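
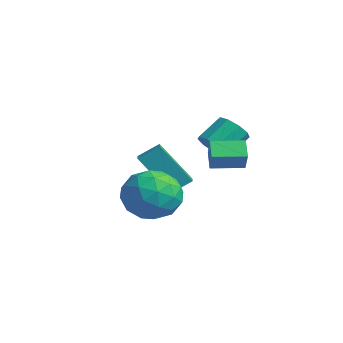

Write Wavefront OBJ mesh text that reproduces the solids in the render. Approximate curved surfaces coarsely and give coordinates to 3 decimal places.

v 1.793 -0.068 -0.435
v 2.537 -0.914 -0.929
v 0.463 -1.486 -0.011
v 1.207 -2.332 -0.505
v 1.52 -1.777 0.548
v 2.342 -0.9 0.285
v 0.658 -1.5 -1.225
v 1.48 -0.623 -1.488
v 1.836 -1.799 -1.417
v 2.368 -1.97 -0.322
v 0.632 -0.43 -0.618
v 1.164 -0.601 0.477
v 2.282 -0.366 -0.72
v 0.718 -2.034 -0.22
v 0.902 -1.707 0.398
v 1.339 -2.205 0.108
v 2.167 -0.358 -0.006
v 2.604 -0.855 -0.296
v 2.006 -1.363 0.572
v 0.396 -1.545 -0.644
v 0.833 -2.042 -0.934
v 1.661 -0.195 -1.048
v 2.098 -0.693 -1.338
v 0.994 -1.037 -1.512
v 2.307 -1.384 -1.297
v 1.525 -2.217 -1.047
v 1.203 -1.728 -1.471
v 1.686 -1.213 -1.625
v 2.62 -1.484 -0.653
v 1.838 -2.318 -0.403
v 2.022 -1.992 0.215
v 2.505 -1.476 0.061
v 2.208 -2.004 -0.94
v 1.162 -0.082 -0.537
v 0.38 -0.916 -0.287
v 0.495 -0.924 -1.001
v 0.978 -0.408 -1.155
v 1.475 -0.183 0.107
v 0.693 -1.016 0.357
v 1.314 -1.187 0.685
v 1.797 -0.672 0.531
v 0.792 -0.396 -0
v -0.585 2.488 0.688
v -0.288 2.062 1.244
v -0.419 3.047 2.067
v -0.715 3.472 1.512
v 0.09 2.32 0.996
v -0.041 3.304 1.82
v 0.152 2.656 0.604
v 0.021 3.64 1.428
v -0.131 2.913 0.252
v -0.261 3.898 1.075
v -0.625 2.971 0.104
v -0.756 3.956 0.927
v -1.101 2.803 0.229
v -1.232 3.788 1.052
v -1.335 2.488 0.569
v -1.466 3.472 1.392
v -1.218 2.172 0.965
v -1.349 3.156 1.789
v -0.805 2.004 1.232
v -0.935 2.989 2.055
v -3.449 0.732 -0.391
v -3.167 1.545 0.21
v -2.563 1.7 -2.119
v -2.281 2.513 -1.518
v -2.699 0.347 -0.222
v -2.417 1.16 0.379
v -1.813 1.315 -1.95
v -1.531 2.128 -1.349
v 0.604 1.606 0.914
v 1.171 1.373 1.704
v 1.123 2.819 0.9
v 1.69 2.586 1.69
v 1.27 1.314 0.35
v 1.837 1.081 1.14
v 1.789 2.527 0.336
v 2.356 2.294 1.126
f 1 38 17
f 38 12 41
f 17 41 6
f 38 41 17
f 1 17 13
f 17 6 18
f 13 18 2
f 17 18 13
f 1 13 22
f 13 2 23
f 22 23 8
f 13 23 22
f 1 22 34
f 22 8 37
f 34 37 11
f 22 37 34
f 1 34 38
f 34 11 42
f 38 42 12
f 34 42 38
f 2 18 29
f 18 6 32
f 29 32 10
f 18 32 29
f 6 41 19
f 41 12 40
f 19 40 5
f 41 40 19
f 12 42 39
f 42 11 35
f 39 35 3
f 42 35 39
f 11 37 36
f 37 8 24
f 36 24 7
f 37 24 36
f 8 23 28
f 23 2 25
f 28 25 9
f 23 25 28
f 4 30 16
f 30 10 31
f 16 31 5
f 30 31 16
f 4 16 14
f 16 5 15
f 14 15 3
f 16 15 14
f 4 14 21
f 14 3 20
f 21 20 7
f 14 20 21
f 4 21 26
f 21 7 27
f 26 27 9
f 21 27 26
f 4 26 30
f 26 9 33
f 30 33 10
f 26 33 30
f 5 31 19
f 31 10 32
f 19 32 6
f 31 32 19
f 3 15 39
f 15 5 40
f 39 40 12
f 15 40 39
f 7 20 36
f 20 3 35
f 36 35 11
f 20 35 36
f 9 27 28
f 27 7 24
f 28 24 8
f 27 24 28
f 10 33 29
f 33 9 25
f 29 25 2
f 33 25 29
f 44 43 47
f 44 47 45
f 45 47 48
f 45 48 46
f 47 43 49
f 47 49 48
f 48 49 50
f 48 50 46
f 49 43 51
f 49 51 50
f 50 51 52
f 50 52 46
f 51 43 53
f 51 53 52
f 52 53 54
f 52 54 46
f 53 43 55
f 53 55 54
f 54 55 56
f 54 56 46
f 55 43 57
f 55 57 56
f 56 57 58
f 56 58 46
f 57 43 59
f 57 59 58
f 58 59 60
f 58 60 46
f 59 43 61
f 59 61 60
f 60 61 62
f 60 62 46
f 61 43 44
f 61 44 62
f 62 44 45
f 62 45 46
f 64 66 63
f 67 64 63
f 63 66 65
f 65 67 63
f 64 70 66
f 68 64 67
f 68 70 64
f 66 70 65
f 69 67 65
f 65 70 69
f 69 68 67
f 70 68 69
f 72 74 71
f 75 72 71
f 71 74 73
f 73 75 71
f 72 78 74
f 76 72 75
f 76 78 72
f 74 78 73
f 77 75 73
f 73 78 77
f 77 76 75
f 78 76 77



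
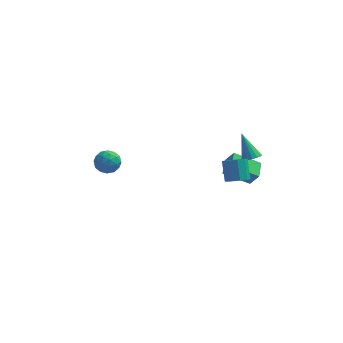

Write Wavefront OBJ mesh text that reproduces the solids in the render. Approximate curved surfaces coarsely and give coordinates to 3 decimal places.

v 4.238 2.95 -0.934
v 4.544 2.627 -0.578
v 3.602 3.79 0.374
v 4.718 2.857 -0.641
v 4.763 3.111 -0.783
v 4.667 3.323 -0.965
v 4.457 3.434 -1.139
v 4.187 3.416 -1.258
v 3.931 3.273 -1.29
v 3.758 3.043 -1.227
v 3.712 2.788 -1.085
v 3.808 2.576 -0.903
v 4.019 2.465 -0.729
v 4.288 2.483 -0.61
v 3.761 -1.184 0.662
v 4.4 -1.145 0.777
v 4.177 -0.397 1.754
v 3.539 -0.436 1.638
v 4.301 -0.847 0.527
v 4.078 -0.099 1.504
v 3.995 -0.677 0.328
v 3.773 0.07 1.305
v 3.601 -0.702 0.256
v 3.378 0.046 1.233
v 3.268 -0.91 0.339
v 3.045 -0.162 1.316
v 3.123 -1.223 0.546
v 2.9 -0.475 1.523
v 3.222 -1.521 0.796
v 2.999 -0.773 1.773
v 3.527 -1.69 0.995
v 3.305 -0.943 1.972
v 3.922 -1.666 1.067
v 3.699 -0.918 2.044
v 4.255 -1.458 0.984
v 4.032 -0.71 1.961
v -3.471 2.155 -0.908
v -2.779 1.851 -1.091
v -3.761 1.109 -0.269
v -3.069 0.805 -0.452
v -3.112 1.407 0.039
v -2.933 2.053 -0.355
v -3.607 0.907 -1.005
v -3.428 1.553 -1.399
v -2.862 1.08 -1.15
v -2.557 1.389 -0.505
v -3.983 1.571 -0.855
v -3.678 1.88 -0.21
v -3.1 2.095 -1.055
v -3.44 0.865 -0.305
v -3.466 1.219 -0.016
v -3.059 1.041 -0.123
v -3.19 2.214 -0.623
v -2.783 2.035 -0.731
v -2.979 1.774 -0.066
v -3.757 0.925 -0.629
v -3.35 0.746 -0.737
v -3.481 1.919 -1.237
v -3.074 1.741 -1.344
v -3.561 1.186 -1.294
v -2.742 1.463 -1.198
v -2.912 0.848 -0.822
v -3.228 0.908 -1.147
v -3.123 1.288 -1.379
v -2.562 1.645 -0.819
v -2.732 1.03 -0.443
v -2.758 1.384 -0.154
v -2.653 1.764 -0.386
v -2.611 1.191 -0.854
v -3.808 1.93 -0.917
v -3.978 1.315 -0.541
v -3.887 1.196 -0.974
v -3.782 1.576 -1.206
v -3.628 2.112 -0.538
v -3.798 1.497 -0.162
v -3.417 1.672 0.019
v -3.312 2.052 -0.213
v -3.929 1.769 -0.506
v 4.171 2.843 -2.983
v 2.708 2.711 -2.149
v 4.209 3.907 -2.748
v 2.745 3.774 -1.914
v 4.655 2.646 -2.166
v 3.191 2.513 -1.332
v 4.692 3.709 -1.931
v 3.229 3.577 -1.097
f 2 1 4
f 2 4 3
f 4 1 5
f 4 5 3
f 5 1 6
f 5 6 3
f 6 1 7
f 6 7 3
f 7 1 8
f 7 8 3
f 8 1 9
f 8 9 3
f 9 1 10
f 9 10 3
f 10 1 11
f 10 11 3
f 11 1 12
f 11 12 3
f 12 1 13
f 12 13 3
f 13 1 14
f 13 14 3
f 14 1 2
f 14 2 3
f 16 15 19
f 16 19 17
f 17 19 20
f 17 20 18
f 19 15 21
f 19 21 20
f 20 21 22
f 20 22 18
f 21 15 23
f 21 23 22
f 22 23 24
f 22 24 18
f 23 15 25
f 23 25 24
f 24 25 26
f 24 26 18
f 25 15 27
f 25 27 26
f 26 27 28
f 26 28 18
f 27 15 29
f 27 29 28
f 28 29 30
f 28 30 18
f 29 15 31
f 29 31 30
f 30 31 32
f 30 32 18
f 31 15 33
f 31 33 32
f 32 33 34
f 32 34 18
f 33 15 35
f 33 35 34
f 34 35 36
f 34 36 18
f 35 15 16
f 35 16 36
f 36 16 17
f 36 17 18
f 37 74 53
f 74 48 77
f 53 77 42
f 74 77 53
f 37 53 49
f 53 42 54
f 49 54 38
f 53 54 49
f 37 49 58
f 49 38 59
f 58 59 44
f 49 59 58
f 37 58 70
f 58 44 73
f 70 73 47
f 58 73 70
f 37 70 74
f 70 47 78
f 74 78 48
f 70 78 74
f 38 54 65
f 54 42 68
f 65 68 46
f 54 68 65
f 42 77 55
f 77 48 76
f 55 76 41
f 77 76 55
f 48 78 75
f 78 47 71
f 75 71 39
f 78 71 75
f 47 73 72
f 73 44 60
f 72 60 43
f 73 60 72
f 44 59 64
f 59 38 61
f 64 61 45
f 59 61 64
f 40 66 52
f 66 46 67
f 52 67 41
f 66 67 52
f 40 52 50
f 52 41 51
f 50 51 39
f 52 51 50
f 40 50 57
f 50 39 56
f 57 56 43
f 50 56 57
f 40 57 62
f 57 43 63
f 62 63 45
f 57 63 62
f 40 62 66
f 62 45 69
f 66 69 46
f 62 69 66
f 41 67 55
f 67 46 68
f 55 68 42
f 67 68 55
f 39 51 75
f 51 41 76
f 75 76 48
f 51 76 75
f 43 56 72
f 56 39 71
f 72 71 47
f 56 71 72
f 45 63 64
f 63 43 60
f 64 60 44
f 63 60 64
f 46 69 65
f 69 45 61
f 65 61 38
f 69 61 65
f 80 82 79
f 83 80 79
f 79 82 81
f 81 83 79
f 80 86 82
f 84 80 83
f 84 86 80
f 82 86 81
f 85 83 81
f 81 86 85
f 85 84 83
f 86 84 85



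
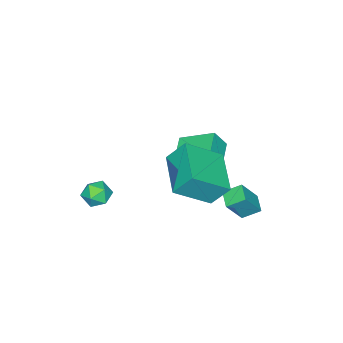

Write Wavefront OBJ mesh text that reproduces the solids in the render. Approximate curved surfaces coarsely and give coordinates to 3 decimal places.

v -3.269 3.472 -2.042
v -2.552 3.147 -0.909
v -2.663 4.058 -2.258
v -1.946 3.733 -1.125
v -2.814 2.827 -2.515
v -2.097 2.502 -1.382
v -2.208 3.413 -2.731
v -1.491 3.088 -1.598
v -1.636 1.873 0.19
v -1.98 2.571 1.193
v -0.149 3.242 -0.254
v -0.493 3.941 0.75
v -0.387 0.879 1.31
v -0.731 1.578 2.314
v 1.1 2.249 0.867
v 0.756 2.947 1.87
v -2.405 0.49 -1.366
v -3.626 -0.082 -0.956
v -2.843 1.963 -0.617
v -4.065 1.391 -0.207
v -1.955 0.169 -0.473
v -3.177 -0.403 -0.063
v -2.394 1.642 0.276
v -3.615 1.07 0.686
v 0.491 -1.572 -2.364
v 0.899 -2.042 -1.99
v -0.359 -2.378 -2.45
v 0.049 -2.848 -2.076
v -0.228 -2.264 -1.745
v 0.298 -1.766 -1.692
v 0.242 -2.654 -2.748
v 0.768 -2.156 -2.695
v 0.745 -2.71 -2.228
v 0.455 -2.47 -1.608
v 0.085 -1.95 -2.832
v -0.205 -1.71 -2.212
f 2 4 1
f 5 2 1
f 1 4 3
f 3 5 1
f 2 8 4
f 6 2 5
f 6 8 2
f 4 8 3
f 7 5 3
f 3 8 7
f 7 6 5
f 8 6 7
f 10 12 9
f 13 10 9
f 9 12 11
f 11 13 9
f 10 16 12
f 14 10 13
f 14 16 10
f 12 16 11
f 15 13 11
f 11 16 15
f 15 14 13
f 16 14 15
f 18 20 17
f 21 18 17
f 17 20 19
f 19 21 17
f 18 24 20
f 22 18 21
f 22 24 18
f 20 24 19
f 23 21 19
f 19 24 23
f 23 22 21
f 24 22 23
f 25 36 30
f 25 30 26
f 25 26 32
f 25 32 35
f 25 35 36
f 26 30 34
f 30 36 29
f 36 35 27
f 35 32 31
f 32 26 33
f 28 34 29
f 28 29 27
f 28 27 31
f 28 31 33
f 28 33 34
f 29 34 30
f 27 29 36
f 31 27 35
f 33 31 32
f 34 33 26



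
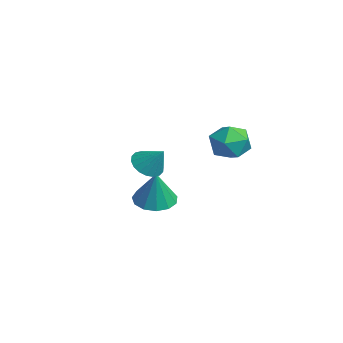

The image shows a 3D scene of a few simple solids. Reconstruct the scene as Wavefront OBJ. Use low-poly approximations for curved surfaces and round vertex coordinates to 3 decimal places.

v -2.922 -0.699 -4.629
v -1.953 -0.296 -4.923
v -2.298 -0.801 -2.711
v -2.306 0.187 -4.783
v -2.854 0.388 -4.594
v -3.424 0.245 -4.416
v -3.835 -0.199 -4.306
v -3.956 -0.801 -4.298
v -3.748 -1.371 -4.396
v -3.279 -1.727 -4.568
v -2.696 -1.757 -4.759
v -2.185 -1.452 -4.909
v -1.908 -0.907 -4.97
v 1.399 -2.212 -0.354
v 1.865 -1.786 -0.924
v 2.161 -1.668 0.674
v 1.585 -1.544 -0.845
v 1.269 -1.434 -0.669
v 0.978 -1.478 -0.431
v 0.771 -1.667 -0.177
v 0.689 -1.964 0.041
v 0.747 -2.311 0.182
v 0.934 -2.638 0.216
v 1.214 -2.88 0.138
v 1.53 -2.991 -0.038
v 1.82 -2.947 -0.277
v 2.027 -2.757 -0.53
v 2.11 -2.46 -0.749
v 2.052 -2.113 -0.89
v 2.003 1.681 0.881
v 3 2.088 0.764
v 2.68 0.232 1.596
v 3.677 0.639 1.479
v 2.994 1.078 2.195
v 2.575 1.974 1.753
v 3.105 0.346 0.607
v 2.686 1.242 0.165
v 3.681 1.263 0.594
v 3.612 1.716 1.576
v 2.068 0.604 0.784
v 1.999 1.057 1.766
f 2 1 4
f 2 4 3
f 4 1 5
f 4 5 3
f 5 1 6
f 5 6 3
f 6 1 7
f 6 7 3
f 7 1 8
f 7 8 3
f 8 1 9
f 8 9 3
f 9 1 10
f 9 10 3
f 10 1 11
f 10 11 3
f 11 1 12
f 11 12 3
f 12 1 13
f 12 13 3
f 13 1 2
f 13 2 3
f 15 14 17
f 15 17 16
f 17 14 18
f 17 18 16
f 18 14 19
f 18 19 16
f 19 14 20
f 19 20 16
f 20 14 21
f 20 21 16
f 21 14 22
f 21 22 16
f 22 14 23
f 22 23 16
f 23 14 24
f 23 24 16
f 24 14 25
f 24 25 16
f 25 14 26
f 25 26 16
f 26 14 27
f 26 27 16
f 27 14 28
f 27 28 16
f 28 14 29
f 28 29 16
f 29 14 15
f 29 15 16
f 30 41 35
f 30 35 31
f 30 31 37
f 30 37 40
f 30 40 41
f 31 35 39
f 35 41 34
f 41 40 32
f 40 37 36
f 37 31 38
f 33 39 34
f 33 34 32
f 33 32 36
f 33 36 38
f 33 38 39
f 34 39 35
f 32 34 41
f 36 32 40
f 38 36 37
f 39 38 31



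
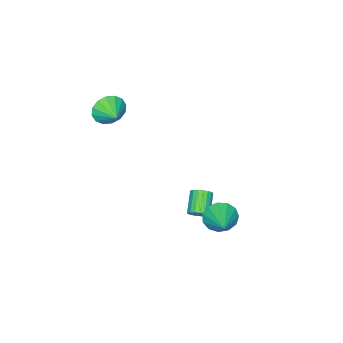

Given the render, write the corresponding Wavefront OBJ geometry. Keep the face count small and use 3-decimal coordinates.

v 2.231 3.428 -2.49
v 2.927 3.182 -3.165
v 3.369 4.552 -1.73
v 2.642 3.617 -3.382
v 2.227 3.992 -3.316
v 1.814 4.189 -2.988
v 1.533 4.144 -2.502
v 1.474 3.872 -2.012
v 1.655 3.459 -1.674
v 2.02 3.036 -1.595
v 2.452 2.739 -1.801
v 2.813 2.66 -2.225
v 2.991 2.825 -2.734
v 2.596 -4.023 2.683
v 3.114 -4.016 1.815
v 3.144 -2.997 3.017
v 2.676 -3.75 1.714
v 2.216 -3.556 1.872
v 1.859 -3.488 2.247
v 1.699 -3.563 2.739
v 1.78 -3.761 3.216
v 2.079 -4.03 3.55
v 2.517 -4.296 3.652
v 2.976 -4.49 3.494
v 3.334 -4.558 3.118
v 3.494 -4.483 2.626
v 3.413 -4.285 2.149
v 1.564 1.417 -4.264
v 1.788 1.688 -3.729
v 0.719 1.054 -2.961
v 0.496 0.783 -3.496
v 1.603 1.882 -3.825
v 0.535 1.248 -3.058
v 1.41 1.984 -4.009
v 0.342 1.35 -3.242
v 1.248 1.973 -4.243
v 0.18 1.339 -3.476
v 1.149 1.853 -4.481
v 0.081 1.219 -3.714
v 1.132 1.646 -4.676
v 0.064 1.012 -3.909
v 1.2 1.394 -4.79
v 0.132 0.76 -4.022
v 1.341 1.146 -4.799
v 0.272 0.512 -4.031
v 1.525 0.952 -4.702
v 0.457 0.318 -3.935
v 1.718 0.85 -4.518
v 0.65 0.216 -3.751
v 1.88 0.861 -4.284
v 0.812 0.227 -3.517
v 1.979 0.981 -4.046
v 0.911 0.347 -3.279
v 1.996 1.188 -3.851
v 0.928 0.554 -3.084
v 1.928 1.44 -3.738
v 0.86 0.806 -2.97
f 2 1 4
f 2 4 3
f 4 1 5
f 4 5 3
f 5 1 6
f 5 6 3
f 6 1 7
f 6 7 3
f 7 1 8
f 7 8 3
f 8 1 9
f 8 9 3
f 9 1 10
f 9 10 3
f 10 1 11
f 10 11 3
f 11 1 12
f 11 12 3
f 12 1 13
f 12 13 3
f 13 1 2
f 13 2 3
f 15 14 17
f 15 17 16
f 17 14 18
f 17 18 16
f 18 14 19
f 18 19 16
f 19 14 20
f 19 20 16
f 20 14 21
f 20 21 16
f 21 14 22
f 21 22 16
f 22 14 23
f 22 23 16
f 23 14 24
f 23 24 16
f 24 14 25
f 24 25 16
f 25 14 26
f 25 26 16
f 26 14 27
f 26 27 16
f 27 14 15
f 27 15 16
f 29 28 32
f 29 32 30
f 30 32 33
f 30 33 31
f 32 28 34
f 32 34 33
f 33 34 35
f 33 35 31
f 34 28 36
f 34 36 35
f 35 36 37
f 35 37 31
f 36 28 38
f 36 38 37
f 37 38 39
f 37 39 31
f 38 28 40
f 38 40 39
f 39 40 41
f 39 41 31
f 40 28 42
f 40 42 41
f 41 42 43
f 41 43 31
f 42 28 44
f 42 44 43
f 43 44 45
f 43 45 31
f 44 28 46
f 44 46 45
f 45 46 47
f 45 47 31
f 46 28 48
f 46 48 47
f 47 48 49
f 47 49 31
f 48 28 50
f 48 50 49
f 49 50 51
f 49 51 31
f 50 28 52
f 50 52 51
f 51 52 53
f 51 53 31
f 52 28 54
f 52 54 53
f 53 54 55
f 53 55 31
f 54 28 56
f 54 56 55
f 55 56 57
f 55 57 31
f 56 28 29
f 56 29 57
f 57 29 30
f 57 30 31



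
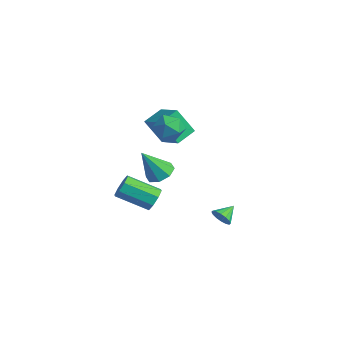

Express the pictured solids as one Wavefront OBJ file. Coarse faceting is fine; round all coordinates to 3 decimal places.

v -0.376 0.678 4.086
v 0.478 0.771 3.598
v -0.298 -0.911 3.922
v 0.556 -0.818 3.434
v 0.515 -0.612 4.4
v 0.466 0.37 4.501
v -0.286 -0.51 3.019
v -0.335 0.472 3.12
v 0.534 0.037 2.938
v 1.028 -0.027 3.791
v -0.848 -0.113 3.729
v -0.354 -0.177 4.582
v -3.175 1.61 0.337
v -3.903 0.91 1.887
v -3.366 2.869 0.816
v -4.095 2.168 2.366
v -1.485 1.572 1.114
v -2.214 0.871 2.664
v -1.677 2.83 1.593
v -2.405 2.13 3.143
v 2.87 1.449 -2.543
v 3.419 1.364 -2.168
v 2.69 2.431 -2.057
v 3.53 1.527 -2.453
v 3.464 1.668 -2.763
v 3.24 1.751 -3.014
v 2.916 1.753 -3.139
v 2.58 1.674 -3.104
v 2.322 1.535 -2.919
v 2.211 1.372 -2.633
v 2.277 1.231 -2.323
v 2.501 1.148 -2.073
v 2.825 1.146 -1.948
v 3.161 1.225 -1.983
v -1.896 0.646 -1.191
v -1.344 1.24 -0.756
v -2.224 -0.386 0.631
v -2.017 1.449 -0.758
v -2.619 1.188 -1.014
v -2.797 0.609 -1.374
v -2.448 0.052 -1.627
v -1.776 -0.157 -1.624
v -1.174 0.104 -1.368
v -0.995 0.683 -1.008
v -2.647 0.769 -3.934
v -2.066 0.63 -3.343
v -3.393 -0.788 -2.374
v -3.973 -0.649 -2.966
v -2.466 1.109 -3.188
v -3.793 -0.308 -2.219
v -2.971 1.389 -3.47
v -4.298 -0.028 -2.502
v -3.286 1.306 -4.024
v -4.613 -0.112 -3.056
v -3.227 0.908 -4.526
v -4.554 -0.51 -3.557
v -2.827 0.428 -4.681
v -4.154 -0.989 -3.712
v -2.322 0.148 -4.398
v -3.649 -1.269 -3.43
v -2.007 0.232 -3.844
v -3.334 -1.186 -2.876
f 1 12 6
f 1 6 2
f 1 2 8
f 1 8 11
f 1 11 12
f 2 6 10
f 6 12 5
f 12 11 3
f 11 8 7
f 8 2 9
f 4 10 5
f 4 5 3
f 4 3 7
f 4 7 9
f 4 9 10
f 5 10 6
f 3 5 12
f 7 3 11
f 9 7 8
f 10 9 2
f 14 16 13
f 17 14 13
f 13 16 15
f 15 17 13
f 14 20 16
f 18 14 17
f 18 20 14
f 16 20 15
f 19 17 15
f 15 20 19
f 19 18 17
f 20 18 19
f 22 21 24
f 22 24 23
f 24 21 25
f 24 25 23
f 25 21 26
f 25 26 23
f 26 21 27
f 26 27 23
f 27 21 28
f 27 28 23
f 28 21 29
f 28 29 23
f 29 21 30
f 29 30 23
f 30 21 31
f 30 31 23
f 31 21 32
f 31 32 23
f 32 21 33
f 32 33 23
f 33 21 34
f 33 34 23
f 34 21 22
f 34 22 23
f 36 35 38
f 36 38 37
f 38 35 39
f 38 39 37
f 39 35 40
f 39 40 37
f 40 35 41
f 40 41 37
f 41 35 42
f 41 42 37
f 42 35 43
f 42 43 37
f 43 35 44
f 43 44 37
f 44 35 36
f 44 36 37
f 46 45 49
f 46 49 47
f 47 49 50
f 47 50 48
f 49 45 51
f 49 51 50
f 50 51 52
f 50 52 48
f 51 45 53
f 51 53 52
f 52 53 54
f 52 54 48
f 53 45 55
f 53 55 54
f 54 55 56
f 54 56 48
f 55 45 57
f 55 57 56
f 56 57 58
f 56 58 48
f 57 45 59
f 57 59 58
f 58 59 60
f 58 60 48
f 59 45 61
f 59 61 60
f 60 61 62
f 60 62 48
f 61 45 46
f 61 46 62
f 62 46 47
f 62 47 48



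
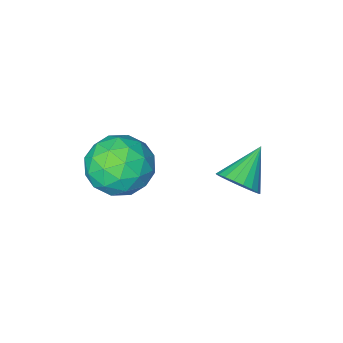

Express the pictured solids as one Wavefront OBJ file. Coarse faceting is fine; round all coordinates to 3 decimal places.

v -1.562 1.233 0.575
v -1.158 1.248 1.084
v -2.518 0.807 1.345
v -1.264 1.496 1.089
v -1.422 1.699 1.006
v -1.604 1.821 0.848
v -1.779 1.842 0.643
v -1.916 1.758 0.426
v -1.992 1.582 0.234
v -1.993 1.347 0.102
v -1.92 1.091 0.051
v -1.785 0.861 0.091
v -1.612 0.694 0.215
v -1.429 0.621 0.4
v -1.27 0.654 0.616
v -1.161 0.787 0.825
v -1.122 0.997 0.99
v 0.943 0.065 0.346
v 1.743 -0.464 0.624
v 0.017 -0.816 1.336
v 0.817 -1.345 1.614
v 0.733 -0.387 1.884
v 1.305 0.157 1.272
v 0.455 -1.437 0.688
v 1.027 -0.893 0.076
v 1.441 -1.393 0.835
v 1.614 -0.743 1.575
v 0.146 -0.537 0.385
v 0.319 0.113 1.125
v 1.424 -0.122 0.398
v 0.336 -1.158 1.562
v 0.286 -0.595 1.72
v 0.757 -0.906 1.884
v 1.167 0.243 0.779
v 1.637 -0.068 0.943
v 1.044 -0.023 1.683
v 0.123 -1.212 1.017
v 0.593 -1.523 1.181
v 1.003 -0.374 0.076
v 1.474 -0.685 0.24
v 0.716 -1.257 0.277
v 1.717 -0.979 0.686
v 1.173 -1.497 1.267
v 0.96 -1.551 0.723
v 1.296 -1.231 0.364
v 1.819 -0.597 1.12
v 1.274 -1.115 1.702
v 1.225 -0.552 1.861
v 1.561 -0.232 1.501
v 1.641 -1.143 1.244
v 0.486 -0.165 0.258
v -0.059 -0.683 0.84
v 0.199 -1.048 0.459
v 0.535 -0.728 0.099
v 0.587 0.217 0.693
v 0.043 -0.301 1.274
v 0.464 -0.049 1.596
v 0.8 0.271 1.237
v 0.119 -0.137 0.716
f 2 1 4
f 2 4 3
f 4 1 5
f 4 5 3
f 5 1 6
f 5 6 3
f 6 1 7
f 6 7 3
f 7 1 8
f 7 8 3
f 8 1 9
f 8 9 3
f 9 1 10
f 9 10 3
f 10 1 11
f 10 11 3
f 11 1 12
f 11 12 3
f 12 1 13
f 12 13 3
f 13 1 14
f 13 14 3
f 14 1 15
f 14 15 3
f 15 1 16
f 15 16 3
f 16 1 17
f 16 17 3
f 17 1 2
f 17 2 3
f 18 55 34
f 55 29 58
f 34 58 23
f 55 58 34
f 18 34 30
f 34 23 35
f 30 35 19
f 34 35 30
f 18 30 39
f 30 19 40
f 39 40 25
f 30 40 39
f 18 39 51
f 39 25 54
f 51 54 28
f 39 54 51
f 18 51 55
f 51 28 59
f 55 59 29
f 51 59 55
f 19 35 46
f 35 23 49
f 46 49 27
f 35 49 46
f 23 58 36
f 58 29 57
f 36 57 22
f 58 57 36
f 29 59 56
f 59 28 52
f 56 52 20
f 59 52 56
f 28 54 53
f 54 25 41
f 53 41 24
f 54 41 53
f 25 40 45
f 40 19 42
f 45 42 26
f 40 42 45
f 21 47 33
f 47 27 48
f 33 48 22
f 47 48 33
f 21 33 31
f 33 22 32
f 31 32 20
f 33 32 31
f 21 31 38
f 31 20 37
f 38 37 24
f 31 37 38
f 21 38 43
f 38 24 44
f 43 44 26
f 38 44 43
f 21 43 47
f 43 26 50
f 47 50 27
f 43 50 47
f 22 48 36
f 48 27 49
f 36 49 23
f 48 49 36
f 20 32 56
f 32 22 57
f 56 57 29
f 32 57 56
f 24 37 53
f 37 20 52
f 53 52 28
f 37 52 53
f 26 44 45
f 44 24 41
f 45 41 25
f 44 41 45
f 27 50 46
f 50 26 42
f 46 42 19
f 50 42 46



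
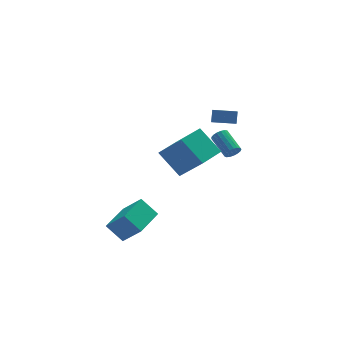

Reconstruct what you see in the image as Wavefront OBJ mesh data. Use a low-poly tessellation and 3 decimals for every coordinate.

v 2.965 -1.7 0.798
v 3.186 -1.871 1.237
v 2.836 -0.571 1.92
v 2.615 -0.4 1.482
v 3.372 -1.758 1.117
v 3.022 -0.458 1.8
v 3.465 -1.631 0.924
v 3.115 -0.331 1.607
v 3.444 -1.521 0.702
v 3.093 -0.22 1.385
v 3.312 -1.451 0.502
v 2.962 -0.151 1.185
v 3.102 -1.439 0.37
v 2.751 -0.138 1.053
v 2.86 -1.486 0.337
v 2.509 -0.186 1.02
v 2.642 -1.582 0.409
v 2.292 -0.282 1.092
v 2.498 -1.706 0.57
v 2.148 -0.406 1.253
v 2.461 -1.828 0.784
v 2.111 -0.528 1.467
v 2.54 -1.921 1.001
v 2.19 -0.621 1.684
v 2.716 -1.963 1.171
v 2.366 -0.663 1.855
v 2.949 -1.945 1.257
v 2.599 -0.645 1.94
v -2.858 -4.208 -2.768
v -3.618 -3.601 -1.832
v -3.663 -3.419 -3.932
v -4.423 -2.812 -2.996
v -1.517 -2.688 -2.664
v -2.277 -2.081 -1.728
v -2.322 -1.899 -3.828
v -3.082 -1.292 -2.892
v -0.112 -1.979 -0.35
v 0.823 -3.167 1.234
v -0.984 -0.898 0.975
v -0.049 -2.086 2.56
v 1.249 -0.894 -0.34
v 2.184 -2.082 1.245
v 0.377 0.187 0.986
v 1.312 -1.001 2.57
v 3.24 3.053 0.378
v 2.732 1.546 1.344
v 3.425 3.455 1.103
v 2.918 1.949 2.069
v 4.542 2.571 0.311
v 4.035 1.065 1.277
v 4.728 2.974 1.036
v 4.22 1.467 2.002
f 2 1 5
f 2 5 3
f 3 5 6
f 3 6 4
f 5 1 7
f 5 7 6
f 6 7 8
f 6 8 4
f 7 1 9
f 7 9 8
f 8 9 10
f 8 10 4
f 9 1 11
f 9 11 10
f 10 11 12
f 10 12 4
f 11 1 13
f 11 13 12
f 12 13 14
f 12 14 4
f 13 1 15
f 13 15 14
f 14 15 16
f 14 16 4
f 15 1 17
f 15 17 16
f 16 17 18
f 16 18 4
f 17 1 19
f 17 19 18
f 18 19 20
f 18 20 4
f 19 1 21
f 19 21 20
f 20 21 22
f 20 22 4
f 21 1 23
f 21 23 22
f 22 23 24
f 22 24 4
f 23 1 25
f 23 25 24
f 24 25 26
f 24 26 4
f 25 1 27
f 25 27 26
f 26 27 28
f 26 28 4
f 27 1 2
f 27 2 28
f 28 2 3
f 28 3 4
f 30 32 29
f 33 30 29
f 29 32 31
f 31 33 29
f 30 36 32
f 34 30 33
f 34 36 30
f 32 36 31
f 35 33 31
f 31 36 35
f 35 34 33
f 36 34 35
f 38 40 37
f 41 38 37
f 37 40 39
f 39 41 37
f 38 44 40
f 42 38 41
f 42 44 38
f 40 44 39
f 43 41 39
f 39 44 43
f 43 42 41
f 44 42 43
f 46 48 45
f 49 46 45
f 45 48 47
f 47 49 45
f 46 52 48
f 50 46 49
f 50 52 46
f 48 52 47
f 51 49 47
f 47 52 51
f 51 50 49
f 52 50 51



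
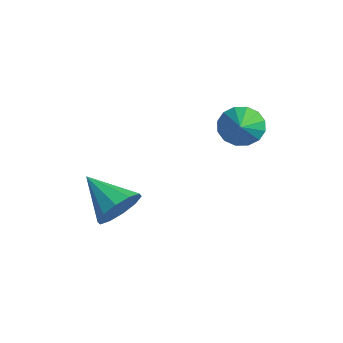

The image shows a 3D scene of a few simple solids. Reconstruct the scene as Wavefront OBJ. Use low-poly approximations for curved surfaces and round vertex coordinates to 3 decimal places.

v 1.068 -0.298 -4.264
v 1.564 -0.618 -3.666
v -0.228 -0.842 -3.476
v 1.443 -0.131 -3.531
v 1.178 0.291 -3.675
v 0.871 0.488 -4.044
v 0.639 0.385 -4.497
v 0.571 0.021 -4.861
v 0.692 -0.465 -4.996
v 0.957 -0.888 -4.852
v 1.264 -1.085 -4.483
v 1.496 -0.982 -4.03
v 2.341 3.034 -0.756
v 2.735 3.622 -0.888
v 3.359 2.506 -0.064
v 2.555 3.695 -0.569
v 2.319 3.59 -0.301
v 2.088 3.337 -0.154
v 1.925 3.002 -0.169
v 1.873 2.676 -0.342
v 1.947 2.445 -0.625
v 2.126 2.373 -0.944
v 2.363 2.477 -1.212
v 2.593 2.73 -1.359
v 2.756 3.065 -1.343
v 2.808 3.392 -1.171
f 2 1 4
f 2 4 3
f 4 1 5
f 4 5 3
f 5 1 6
f 5 6 3
f 6 1 7
f 6 7 3
f 7 1 8
f 7 8 3
f 8 1 9
f 8 9 3
f 9 1 10
f 9 10 3
f 10 1 11
f 10 11 3
f 11 1 12
f 11 12 3
f 12 1 2
f 12 2 3
f 14 13 16
f 14 16 15
f 16 13 17
f 16 17 15
f 17 13 18
f 17 18 15
f 18 13 19
f 18 19 15
f 19 13 20
f 19 20 15
f 20 13 21
f 20 21 15
f 21 13 22
f 21 22 15
f 22 13 23
f 22 23 15
f 23 13 24
f 23 24 15
f 24 13 25
f 24 25 15
f 25 13 26
f 25 26 15
f 26 13 14
f 26 14 15



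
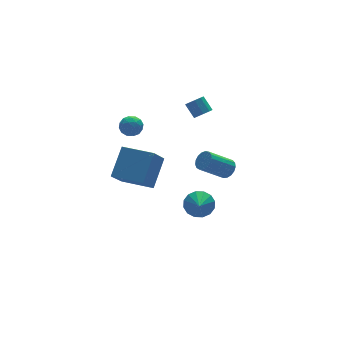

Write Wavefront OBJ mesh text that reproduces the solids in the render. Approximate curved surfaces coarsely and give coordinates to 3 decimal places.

v 4.226 0.738 -2.783
v 4.605 0.53 -2.271
v 3.152 0.715 -1.124
v 2.774 0.922 -1.637
v 4.644 0.848 -2.272
v 3.192 1.033 -1.125
v 4.588 1.141 -2.39
v 3.136 1.326 -1.243
v 4.449 1.342 -2.598
v 2.997 1.526 -1.451
v 4.259 1.404 -2.849
v 2.807 1.588 -1.702
v 4.062 1.313 -3.084
v 2.609 1.498 -1.938
v 3.902 1.091 -3.251
v 2.449 1.275 -2.104
v 3.816 0.788 -3.311
v 2.364 0.972 -2.164
v 3.825 0.473 -3.25
v 2.372 0.658 -2.103
v 3.925 0.219 -3.082
v 2.472 0.404 -1.935
v 4.094 0.084 -2.845
v 2.642 0.268 -1.698
v 4.294 0.098 -2.595
v 2.841 0.283 -1.448
v 4.478 0.259 -2.388
v 3.025 0.444 -1.241
v 2.664 0.801 2.411
v 3.232 0.917 2.431
v 3.064 1.616 3.169
v 2.496 1.499 3.149
v 3.054 1.153 2.166
v 2.886 1.852 2.904
v 2.694 1.224 2.016
v 2.525 1.923 2.754
v 2.32 1.097 2.051
v 2.151 1.796 2.789
v 2.107 0.831 2.254
v 1.938 1.53 2.992
v 2.155 0.551 2.531
v 1.986 1.25 3.269
v 2.441 0.387 2.752
v 2.272 1.086 3.489
v 2.832 0.417 2.813
v 2.663 1.116 3.55
v 3.144 0.626 2.686
v 2.976 1.325 3.424
v 1.292 -1.217 -3.371
v 1.748 -0.94 -2.659
v 0.768 -2.163 -2.669
v 1.35 -0.708 -2.643
v 0.937 -0.613 -2.823
v 0.619 -0.679 -3.149
v 0.481 -0.889 -3.535
v 0.56 -1.187 -3.877
v 0.836 -1.493 -4.084
v 1.233 -1.725 -4.1
v 1.647 -1.821 -3.92
v 1.965 -1.755 -3.594
v 2.103 -1.544 -3.208
v 2.024 -1.246 -2.866
v -3.492 -1.259 0.429
v -4.458 -1.937 1.667
v -2.361 -0.366 1.801
v -3.327 -1.044 3.039
v -2.373 -2.756 0.481
v -3.339 -3.434 1.719
v -1.242 -1.863 1.853
v -2.208 -2.541 3.091
v -2.396 0.953 3.36
v -1.981 0.724 3.881
v -2.039 0.096 2.699
v -1.624 -0.133 3.22
v -2.325 -0.181 3.28
v -2.545 0.348 3.688
v -1.475 0.472 2.892
v -1.695 1.001 3.3
v -1.412 0.426 3.592
v -1.937 0.022 3.832
v -2.083 0.798 2.748
v -2.608 0.394 2.988
v -2.22 0.914 3.679
v -1.8 -0.094 2.901
v -2.212 -0.122 2.936
v -1.968 -0.257 3.243
v -2.551 0.693 3.565
v -2.308 0.558 3.872
v -2.51 0.026 3.518
v -1.712 0.262 2.708
v -1.469 0.127 3.015
v -2.052 1.077 3.337
v -1.808 0.942 3.644
v -1.51 0.794 3.062
v -1.641 0.604 3.815
v -1.432 0.1 3.426
v -1.344 0.456 3.233
v -1.473 0.767 3.473
v -1.95 0.367 3.956
v -1.741 -0.137 3.567
v -2.152 -0.165 3.602
v -2.282 0.146 3.843
v -1.616 0.192 3.786
v -2.279 0.957 3.013
v -2.07 0.453 2.624
v -1.738 0.674 2.737
v -1.868 0.985 2.978
v -2.588 0.72 3.154
v -2.379 0.216 2.765
v -2.547 0.053 3.107
v -2.676 0.364 3.347
v -2.404 0.628 2.794
f 2 1 5
f 2 5 3
f 3 5 6
f 3 6 4
f 5 1 7
f 5 7 6
f 6 7 8
f 6 8 4
f 7 1 9
f 7 9 8
f 8 9 10
f 8 10 4
f 9 1 11
f 9 11 10
f 10 11 12
f 10 12 4
f 11 1 13
f 11 13 12
f 12 13 14
f 12 14 4
f 13 1 15
f 13 15 14
f 14 15 16
f 14 16 4
f 15 1 17
f 15 17 16
f 16 17 18
f 16 18 4
f 17 1 19
f 17 19 18
f 18 19 20
f 18 20 4
f 19 1 21
f 19 21 20
f 20 21 22
f 20 22 4
f 21 1 23
f 21 23 22
f 22 23 24
f 22 24 4
f 23 1 25
f 23 25 24
f 24 25 26
f 24 26 4
f 25 1 27
f 25 27 26
f 26 27 28
f 26 28 4
f 27 1 2
f 27 2 28
f 28 2 3
f 28 3 4
f 30 29 33
f 30 33 31
f 31 33 34
f 31 34 32
f 33 29 35
f 33 35 34
f 34 35 36
f 34 36 32
f 35 29 37
f 35 37 36
f 36 37 38
f 36 38 32
f 37 29 39
f 37 39 38
f 38 39 40
f 38 40 32
f 39 29 41
f 39 41 40
f 40 41 42
f 40 42 32
f 41 29 43
f 41 43 42
f 42 43 44
f 42 44 32
f 43 29 45
f 43 45 44
f 44 45 46
f 44 46 32
f 45 29 47
f 45 47 46
f 46 47 48
f 46 48 32
f 47 29 30
f 47 30 48
f 48 30 31
f 48 31 32
f 50 49 52
f 50 52 51
f 52 49 53
f 52 53 51
f 53 49 54
f 53 54 51
f 54 49 55
f 54 55 51
f 55 49 56
f 55 56 51
f 56 49 57
f 56 57 51
f 57 49 58
f 57 58 51
f 58 49 59
f 58 59 51
f 59 49 60
f 59 60 51
f 60 49 61
f 60 61 51
f 61 49 62
f 61 62 51
f 62 49 50
f 62 50 51
f 64 66 63
f 67 64 63
f 63 66 65
f 65 67 63
f 64 70 66
f 68 64 67
f 68 70 64
f 66 70 65
f 69 67 65
f 65 70 69
f 69 68 67
f 70 68 69
f 71 108 87
f 108 82 111
f 87 111 76
f 108 111 87
f 71 87 83
f 87 76 88
f 83 88 72
f 87 88 83
f 71 83 92
f 83 72 93
f 92 93 78
f 83 93 92
f 71 92 104
f 92 78 107
f 104 107 81
f 92 107 104
f 71 104 108
f 104 81 112
f 108 112 82
f 104 112 108
f 72 88 99
f 88 76 102
f 99 102 80
f 88 102 99
f 76 111 89
f 111 82 110
f 89 110 75
f 111 110 89
f 82 112 109
f 112 81 105
f 109 105 73
f 112 105 109
f 81 107 106
f 107 78 94
f 106 94 77
f 107 94 106
f 78 93 98
f 93 72 95
f 98 95 79
f 93 95 98
f 74 100 86
f 100 80 101
f 86 101 75
f 100 101 86
f 74 86 84
f 86 75 85
f 84 85 73
f 86 85 84
f 74 84 91
f 84 73 90
f 91 90 77
f 84 90 91
f 74 91 96
f 91 77 97
f 96 97 79
f 91 97 96
f 74 96 100
f 96 79 103
f 100 103 80
f 96 103 100
f 75 101 89
f 101 80 102
f 89 102 76
f 101 102 89
f 73 85 109
f 85 75 110
f 109 110 82
f 85 110 109
f 77 90 106
f 90 73 105
f 106 105 81
f 90 105 106
f 79 97 98
f 97 77 94
f 98 94 78
f 97 94 98
f 80 103 99
f 103 79 95
f 99 95 72
f 103 95 99



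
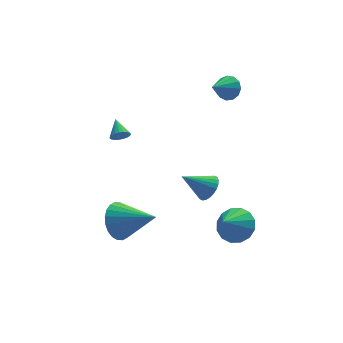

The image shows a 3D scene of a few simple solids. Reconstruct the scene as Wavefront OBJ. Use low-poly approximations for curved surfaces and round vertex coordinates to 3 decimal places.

v 3.04 1.401 2.029
v 3.505 1.192 2.538
v 2.02 0.839 2.731
v 3.376 1.561 2.646
v 3.14 1.879 2.558
v 2.873 2.046 2.303
v 2.658 2.008 1.96
v 2.565 1.777 1.64
v 2.623 1.427 1.443
v 2.813 1.069 1.432
v 3.075 0.816 1.611
v 3.326 0.749 1.923
v 3.487 0.889 2.268
v 1.778 -3.426 -3.927
v 2.498 -3.315 -3.257
v 0.882 -4.094 -2.853
v 2.219 -2.887 -3.223
v 1.822 -2.603 -3.378
v 1.412 -2.539 -3.68
v 1.101 -2.713 -4.048
v 0.971 -3.078 -4.383
v 1.057 -3.536 -4.597
v 1.336 -3.964 -4.631
v 1.734 -4.248 -4.476
v 2.143 -4.312 -4.174
v 2.455 -4.138 -3.806
v 2.585 -3.773 -3.471
v -2.396 1.117 0.071
v -2.011 1.257 -0.234
v -2.344 2.063 0.569
v -2.181 1.324 -0.343
v -2.387 1.355 -0.381
v -2.595 1.345 -0.34
v -2.768 1.296 -0.229
v -2.878 1.216 -0.065
v -2.903 1.118 0.121
v -2.842 1.021 0.299
v -2.703 0.941 0.438
v -2.511 0.89 0.513
v -2.299 0.88 0.511
v -2.104 0.91 0.434
v -1.959 0.976 0.293
v -1.89 1.067 0.114
v -1.909 1.166 -0.072
v 1.481 -0.401 -3.581
v 1.924 -0.556 -2.971
v 0.219 -0.139 -2.599
v 1.964 -0.259 -2.999
v 1.93 0.015 -3.115
v 1.828 0.227 -3.303
v 1.673 0.343 -3.533
v 1.489 0.345 -3.77
v 1.303 0.234 -3.978
v 1.145 0.027 -4.126
v 1.037 -0.246 -4.192
v 0.997 -0.543 -4.164
v 1.031 -0.818 -4.047
v 1.133 -1.029 -3.86
v 1.288 -1.145 -3.63
v 1.472 -1.148 -3.393
v 1.658 -1.037 -3.184
v 1.816 -0.829 -3.036
v -3.471 -2.147 -3.252
v -2.925 -2.232 -4.157
v -2.069 -3.393 -2.288
v -2.747 -1.9 -3.986
v -2.679 -1.605 -3.704
v -2.732 -1.393 -3.353
v -2.898 -1.296 -2.986
v -3.151 -1.328 -2.661
v -3.452 -1.485 -2.425
v -3.757 -1.742 -2.315
v -4.018 -2.061 -2.348
v -4.195 -2.393 -2.519
v -4.263 -2.688 -2.801
v -4.21 -2.9 -3.152
v -4.045 -2.998 -3.519
v -3.792 -2.965 -3.844
v -3.49 -2.809 -4.08
v -3.186 -2.551 -4.19
f 2 1 4
f 2 4 3
f 4 1 5
f 4 5 3
f 5 1 6
f 5 6 3
f 6 1 7
f 6 7 3
f 7 1 8
f 7 8 3
f 8 1 9
f 8 9 3
f 9 1 10
f 9 10 3
f 10 1 11
f 10 11 3
f 11 1 12
f 11 12 3
f 12 1 13
f 12 13 3
f 13 1 2
f 13 2 3
f 15 14 17
f 15 17 16
f 17 14 18
f 17 18 16
f 18 14 19
f 18 19 16
f 19 14 20
f 19 20 16
f 20 14 21
f 20 21 16
f 21 14 22
f 21 22 16
f 22 14 23
f 22 23 16
f 23 14 24
f 23 24 16
f 24 14 25
f 24 25 16
f 25 14 26
f 25 26 16
f 26 14 27
f 26 27 16
f 27 14 15
f 27 15 16
f 29 28 31
f 29 31 30
f 31 28 32
f 31 32 30
f 32 28 33
f 32 33 30
f 33 28 34
f 33 34 30
f 34 28 35
f 34 35 30
f 35 28 36
f 35 36 30
f 36 28 37
f 36 37 30
f 37 28 38
f 37 38 30
f 38 28 39
f 38 39 30
f 39 28 40
f 39 40 30
f 40 28 41
f 40 41 30
f 41 28 42
f 41 42 30
f 42 28 43
f 42 43 30
f 43 28 44
f 43 44 30
f 44 28 29
f 44 29 30
f 46 45 48
f 46 48 47
f 48 45 49
f 48 49 47
f 49 45 50
f 49 50 47
f 50 45 51
f 50 51 47
f 51 45 52
f 51 52 47
f 52 45 53
f 52 53 47
f 53 45 54
f 53 54 47
f 54 45 55
f 54 55 47
f 55 45 56
f 55 56 47
f 56 45 57
f 56 57 47
f 57 45 58
f 57 58 47
f 58 45 59
f 58 59 47
f 59 45 60
f 59 60 47
f 60 45 61
f 60 61 47
f 61 45 62
f 61 62 47
f 62 45 46
f 62 46 47
f 64 63 66
f 64 66 65
f 66 63 67
f 66 67 65
f 67 63 68
f 67 68 65
f 68 63 69
f 68 69 65
f 69 63 70
f 69 70 65
f 70 63 71
f 70 71 65
f 71 63 72
f 71 72 65
f 72 63 73
f 72 73 65
f 73 63 74
f 73 74 65
f 74 63 75
f 74 75 65
f 75 63 76
f 75 76 65
f 76 63 77
f 76 77 65
f 77 63 78
f 77 78 65
f 78 63 79
f 78 79 65
f 79 63 80
f 79 80 65
f 80 63 64
f 80 64 65



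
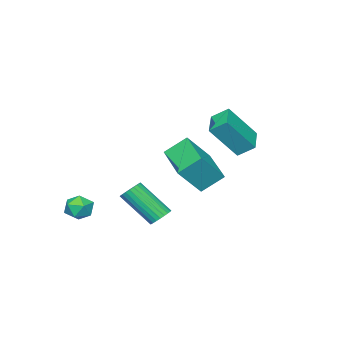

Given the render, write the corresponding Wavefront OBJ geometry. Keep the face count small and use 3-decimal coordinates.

v -3.575 1.218 2.652
v -3.874 1.909 3.181
v -2.502 1.943 2.31
v -2.8 2.634 2.839
v -2.6 0.486 4.161
v -2.898 1.177 4.69
v -1.526 1.211 3.819
v -1.825 1.902 4.348
v 0.927 0.69 -0.453
v 1.404 0.574 -0.7
v 1.811 -0.706 0.686
v 1.333 -0.59 0.933
v 1.462 0.734 -0.57
v 1.869 -0.546 0.817
v 1.439 0.887 -0.421
v 1.846 -0.393 0.965
v 1.338 1.011 -0.278
v 1.744 -0.269 1.108
v 1.174 1.085 -0.161
v 1.58 -0.195 1.225
v 0.972 1.099 -0.088
v 1.379 -0.181 1.298
v 0.764 1.051 -0.072
v 1.17 -0.229 1.314
v 0.58 0.948 -0.113
v 0.987 -0.332 1.273
v 0.449 0.806 -0.206
v 0.856 -0.474 1.18
v 0.391 0.646 -0.337
v 0.798 -0.634 1.05
v 0.414 0.493 -0.485
v 0.821 -0.787 0.901
v 0.516 0.369 -0.628
v 0.922 -0.911 0.758
v 0.68 0.295 -0.745
v 1.086 -0.985 0.641
v 0.881 0.281 -0.818
v 1.288 -0.999 0.568
v 1.09 0.329 -0.834
v 1.496 -0.951 0.552
v 1.273 0.432 -0.793
v 1.68 -0.848 0.593
v 2.588 -1.983 0.027
v 2.866 -2.261 -0.558
v 1.754 -2.759 -0.002
v 2.032 -3.037 -0.587
v 2.369 -3.102 0.029
v 2.884 -2.622 0.046
v 1.736 -2.398 -0.606
v 2.251 -1.918 -0.589
v 2.34 -2.517 -0.949
v 2.731 -2.952 -0.557
v 1.889 -2.068 -0.003
v 2.28 -2.503 0.389
v 0.181 1.431 2.159
v -0.478 2.085 2.918
v 1.374 3.099 1.757
v 0.715 3.753 2.516
v 1.145 1.027 3.344
v 0.486 1.681 4.103
v 2.338 2.695 2.942
v 1.679 3.349 3.701
f 2 4 1
f 5 2 1
f 1 4 3
f 3 5 1
f 2 8 4
f 6 2 5
f 6 8 2
f 4 8 3
f 7 5 3
f 3 8 7
f 7 6 5
f 8 6 7
f 10 9 13
f 10 13 11
f 11 13 14
f 11 14 12
f 13 9 15
f 13 15 14
f 14 15 16
f 14 16 12
f 15 9 17
f 15 17 16
f 16 17 18
f 16 18 12
f 17 9 19
f 17 19 18
f 18 19 20
f 18 20 12
f 19 9 21
f 19 21 20
f 20 21 22
f 20 22 12
f 21 9 23
f 21 23 22
f 22 23 24
f 22 24 12
f 23 9 25
f 23 25 24
f 24 25 26
f 24 26 12
f 25 9 27
f 25 27 26
f 26 27 28
f 26 28 12
f 27 9 29
f 27 29 28
f 28 29 30
f 28 30 12
f 29 9 31
f 29 31 30
f 30 31 32
f 30 32 12
f 31 9 33
f 31 33 32
f 32 33 34
f 32 34 12
f 33 9 35
f 33 35 34
f 34 35 36
f 34 36 12
f 35 9 37
f 35 37 36
f 36 37 38
f 36 38 12
f 37 9 39
f 37 39 38
f 38 39 40
f 38 40 12
f 39 9 41
f 39 41 40
f 40 41 42
f 40 42 12
f 41 9 10
f 41 10 42
f 42 10 11
f 42 11 12
f 43 54 48
f 43 48 44
f 43 44 50
f 43 50 53
f 43 53 54
f 44 48 52
f 48 54 47
f 54 53 45
f 53 50 49
f 50 44 51
f 46 52 47
f 46 47 45
f 46 45 49
f 46 49 51
f 46 51 52
f 47 52 48
f 45 47 54
f 49 45 53
f 51 49 50
f 52 51 44
f 56 58 55
f 59 56 55
f 55 58 57
f 57 59 55
f 56 62 58
f 60 56 59
f 60 62 56
f 58 62 57
f 61 59 57
f 57 62 61
f 61 60 59
f 62 60 61



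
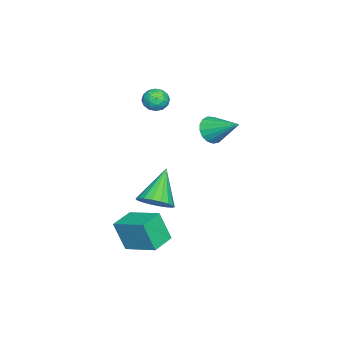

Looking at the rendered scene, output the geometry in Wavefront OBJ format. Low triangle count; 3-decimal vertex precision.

v -2.51 1.006 4.028
v -1.972 1.258 3.629
v -2.748 0.222 3.211
v -2.21 0.474 2.812
v -2.072 0.124 3.42
v -1.924 0.608 3.925
v -2.796 0.872 2.915
v -2.648 1.356 3.42
v -2.149 1.175 2.942
v -1.701 0.713 3.254
v -3.019 0.767 3.586
v -2.571 0.305 3.898
v -2.22 1.201 3.9
v -2.5 0.279 2.94
v -2.419 0.074 3.297
v -2.102 0.222 3.063
v -2.192 0.819 4.074
v -1.876 0.967 3.84
v -1.934 0.301 3.717
v -2.844 0.513 3
v -2.528 0.661 2.766
v -2.618 1.258 3.777
v -2.301 1.406 3.543
v -2.786 1.179 3.123
v -2.008 1.3 3.262
v -2.148 0.839 2.782
v -2.492 1.073 2.842
v -2.405 1.357 3.139
v -1.745 1.028 3.445
v -1.885 0.568 2.965
v -1.803 0.362 3.322
v -1.717 0.647 3.619
v -1.849 0.979 3.041
v -2.835 0.912 3.875
v -2.975 0.452 3.395
v -3.003 0.833 3.221
v -2.917 1.118 3.518
v -2.572 0.641 4.058
v -2.712 0.18 3.578
v -2.315 0.123 3.701
v -2.228 0.407 3.998
v -2.871 0.501 3.799
v 0.946 1.866 -1.622
v 1.538 2.36 -1.067
v -0.526 1.914 -0.098
v 1.331 2.663 -1.276
v 1.047 2.808 -1.554
v 0.744 2.767 -1.846
v 0.48 2.548 -2.093
v 0.309 2.193 -2.247
v 0.264 1.774 -2.278
v 0.354 1.373 -2.178
v 0.561 1.07 -1.969
v 0.845 0.924 -1.691
v 1.148 0.965 -1.399
v 1.412 1.185 -1.152
v 1.583 1.539 -0.998
v 1.628 1.959 -0.967
v -3.569 3.192 1.114
v -3.066 3.423 0.482
v -3.051 4.728 2.086
v -3.418 3.597 0.394
v -3.804 3.679 0.471
v -4.136 3.649 0.695
v -4.339 3.514 1.015
v -4.365 3.306 1.358
v -4.209 3.072 1.645
v -3.906 2.865 1.81
v -3.526 2.733 1.816
v -3.156 2.706 1.661
v -2.881 2.791 1.38
v -2.763 2.968 1.039
v -2.83 3.196 0.714
v 1.522 1.398 -3.744
v 1.494 0.79 -2.178
v 2.073 3.07 -3.085
v 2.044 2.462 -1.519
v 2.756 1.038 -3.861
v 2.727 0.43 -2.295
v 3.306 2.71 -3.202
v 3.278 2.102 -1.636
f 1 38 17
f 38 12 41
f 17 41 6
f 38 41 17
f 1 17 13
f 17 6 18
f 13 18 2
f 17 18 13
f 1 13 22
f 13 2 23
f 22 23 8
f 13 23 22
f 1 22 34
f 22 8 37
f 34 37 11
f 22 37 34
f 1 34 38
f 34 11 42
f 38 42 12
f 34 42 38
f 2 18 29
f 18 6 32
f 29 32 10
f 18 32 29
f 6 41 19
f 41 12 40
f 19 40 5
f 41 40 19
f 12 42 39
f 42 11 35
f 39 35 3
f 42 35 39
f 11 37 36
f 37 8 24
f 36 24 7
f 37 24 36
f 8 23 28
f 23 2 25
f 28 25 9
f 23 25 28
f 4 30 16
f 30 10 31
f 16 31 5
f 30 31 16
f 4 16 14
f 16 5 15
f 14 15 3
f 16 15 14
f 4 14 21
f 14 3 20
f 21 20 7
f 14 20 21
f 4 21 26
f 21 7 27
f 26 27 9
f 21 27 26
f 4 26 30
f 26 9 33
f 30 33 10
f 26 33 30
f 5 31 19
f 31 10 32
f 19 32 6
f 31 32 19
f 3 15 39
f 15 5 40
f 39 40 12
f 15 40 39
f 7 20 36
f 20 3 35
f 36 35 11
f 20 35 36
f 9 27 28
f 27 7 24
f 28 24 8
f 27 24 28
f 10 33 29
f 33 9 25
f 29 25 2
f 33 25 29
f 44 43 46
f 44 46 45
f 46 43 47
f 46 47 45
f 47 43 48
f 47 48 45
f 48 43 49
f 48 49 45
f 49 43 50
f 49 50 45
f 50 43 51
f 50 51 45
f 51 43 52
f 51 52 45
f 52 43 53
f 52 53 45
f 53 43 54
f 53 54 45
f 54 43 55
f 54 55 45
f 55 43 56
f 55 56 45
f 56 43 57
f 56 57 45
f 57 43 58
f 57 58 45
f 58 43 44
f 58 44 45
f 60 59 62
f 60 62 61
f 62 59 63
f 62 63 61
f 63 59 64
f 63 64 61
f 64 59 65
f 64 65 61
f 65 59 66
f 65 66 61
f 66 59 67
f 66 67 61
f 67 59 68
f 67 68 61
f 68 59 69
f 68 69 61
f 69 59 70
f 69 70 61
f 70 59 71
f 70 71 61
f 71 59 72
f 71 72 61
f 72 59 73
f 72 73 61
f 73 59 60
f 73 60 61
f 75 77 74
f 78 75 74
f 74 77 76
f 76 78 74
f 75 81 77
f 79 75 78
f 79 81 75
f 77 81 76
f 80 78 76
f 76 81 80
f 80 79 78
f 81 79 80



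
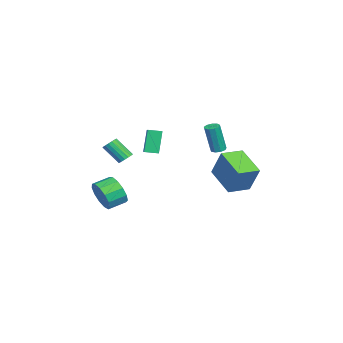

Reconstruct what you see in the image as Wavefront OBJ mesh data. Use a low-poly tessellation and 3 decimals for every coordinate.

v -1.183 2.682 0.189
v -0.712 2.851 0.184
v -0.546 2.446 2.166
v -1.017 2.278 2.171
v -0.928 3.107 0.254
v -0.762 2.702 2.237
v -1.262 3.165 0.294
v -1.096 2.76 2.276
v -1.56 2.996 0.285
v -1.394 2.592 2.267
v -1.681 2.681 0.23
v -1.515 2.277 2.213
v -1.569 2.367 0.157
v -1.403 1.962 2.139
v -1.277 2.2 0.098
v -1.111 1.795 2.08
v -0.94 2.259 0.082
v -0.774 1.854 2.064
v -0.717 2.516 0.116
v -0.551 2.111 2.098
v 0.857 3.59 -0.612
v 1.555 4.179 1.201
v 2.48 4.638 -1.577
v 3.179 5.227 0.236
v 1.701 2.353 -0.536
v 2.4 2.942 1.277
v 3.325 3.401 -1.501
v 4.023 3.99 0.312
v -0.928 -2.929 -0.604
v -0.693 -2.591 -0.239
v -1.038 -3.613 0.929
v -1.272 -3.951 0.564
v -0.945 -2.513 -0.245
v -1.29 -3.535 0.923
v -1.192 -2.53 -0.333
v -1.537 -3.552 0.835
v -1.379 -2.639 -0.483
v -1.724 -3.661 0.685
v -1.462 -2.814 -0.661
v -1.807 -3.836 0.507
v -1.423 -3.015 -0.826
v -1.768 -4.038 0.342
v -1.271 -3.197 -0.94
v -1.615 -4.219 0.228
v -1.039 -3.317 -0.977
v -1.384 -4.34 0.191
v -0.783 -3.348 -0.928
v -1.127 -4.371 0.239
v -0.559 -3.284 -0.806
v -0.904 -4.306 0.362
v -0.42 -3.137 -0.637
v -0.765 -4.16 0.531
v -0.397 -2.943 -0.46
v -0.742 -3.966 0.708
v -0.496 -2.746 -0.317
v -0.84 -3.769 0.851
v 1.751 -4.234 -2.702
v 2.346 -4.225 -1.777
v 1.764 -3.216 -1.413
v 1.169 -3.226 -2.338
v 2.664 -3.891 -2.192
v 2.081 -2.883 -1.828
v 2.691 -3.667 -2.769
v 2.109 -2.658 -2.405
v 2.42 -3.622 -3.325
v 1.838 -2.614 -2.961
v 1.937 -3.772 -3.683
v 1.354 -2.764 -3.319
v 1.395 -4.069 -3.73
v 0.812 -3.061 -3.365
v 0.966 -4.418 -3.45
v 0.383 -3.41 -3.085
v 0.786 -4.708 -2.933
v 0.203 -3.7 -2.568
v 0.913 -4.849 -2.343
v 0.33 -3.841 -1.978
v 1.306 -4.794 -1.866
v 0.723 -3.786 -1.502
v 1.84 -4.561 -1.656
v 1.258 -3.553 -1.291
v -2.619 -1.993 -0.68
v -3.272 -1.81 0.944
v -2.685 -1.104 -0.806
v -3.338 -0.922 0.818
v -1.582 -1.858 -0.278
v -2.235 -1.676 1.346
v -1.648 -0.97 -0.404
v -2.301 -0.787 1.22
f 2 1 5
f 2 5 3
f 3 5 6
f 3 6 4
f 5 1 7
f 5 7 6
f 6 7 8
f 6 8 4
f 7 1 9
f 7 9 8
f 8 9 10
f 8 10 4
f 9 1 11
f 9 11 10
f 10 11 12
f 10 12 4
f 11 1 13
f 11 13 12
f 12 13 14
f 12 14 4
f 13 1 15
f 13 15 14
f 14 15 16
f 14 16 4
f 15 1 17
f 15 17 16
f 16 17 18
f 16 18 4
f 17 1 19
f 17 19 18
f 18 19 20
f 18 20 4
f 19 1 2
f 19 2 20
f 20 2 3
f 20 3 4
f 22 24 21
f 25 22 21
f 21 24 23
f 23 25 21
f 22 28 24
f 26 22 25
f 26 28 22
f 24 28 23
f 27 25 23
f 23 28 27
f 27 26 25
f 28 26 27
f 30 29 33
f 30 33 31
f 31 33 34
f 31 34 32
f 33 29 35
f 33 35 34
f 34 35 36
f 34 36 32
f 35 29 37
f 35 37 36
f 36 37 38
f 36 38 32
f 37 29 39
f 37 39 38
f 38 39 40
f 38 40 32
f 39 29 41
f 39 41 40
f 40 41 42
f 40 42 32
f 41 29 43
f 41 43 42
f 42 43 44
f 42 44 32
f 43 29 45
f 43 45 44
f 44 45 46
f 44 46 32
f 45 29 47
f 45 47 46
f 46 47 48
f 46 48 32
f 47 29 49
f 47 49 48
f 48 49 50
f 48 50 32
f 49 29 51
f 49 51 50
f 50 51 52
f 50 52 32
f 51 29 53
f 51 53 52
f 52 53 54
f 52 54 32
f 53 29 55
f 53 55 54
f 54 55 56
f 54 56 32
f 55 29 30
f 55 30 56
f 56 30 31
f 56 31 32
f 58 57 61
f 58 61 59
f 59 61 62
f 59 62 60
f 61 57 63
f 61 63 62
f 62 63 64
f 62 64 60
f 63 57 65
f 63 65 64
f 64 65 66
f 64 66 60
f 65 57 67
f 65 67 66
f 66 67 68
f 66 68 60
f 67 57 69
f 67 69 68
f 68 69 70
f 68 70 60
f 69 57 71
f 69 71 70
f 70 71 72
f 70 72 60
f 71 57 73
f 71 73 72
f 72 73 74
f 72 74 60
f 73 57 75
f 73 75 74
f 74 75 76
f 74 76 60
f 75 57 77
f 75 77 76
f 76 77 78
f 76 78 60
f 77 57 79
f 77 79 78
f 78 79 80
f 78 80 60
f 79 57 58
f 79 58 80
f 80 58 59
f 80 59 60
f 82 84 81
f 85 82 81
f 81 84 83
f 83 85 81
f 82 88 84
f 86 82 85
f 86 88 82
f 84 88 83
f 87 85 83
f 83 88 87
f 87 86 85
f 88 86 87



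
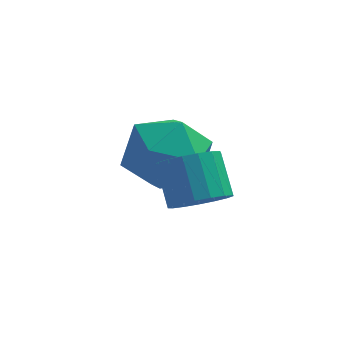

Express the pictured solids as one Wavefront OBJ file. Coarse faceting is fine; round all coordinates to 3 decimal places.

v -2.826 -1.688 -0.327
v -2.241 -1.258 -0.552
v -2.53 -0.421 0.302
v -3.114 -0.852 0.527
v -2.518 -1.143 -0.758
v -2.807 -0.306 0.096
v -2.866 -1.153 -0.865
v -3.154 -0.316 -0.011
v -3.204 -1.286 -0.849
v -3.492 -0.449 0.005
v -3.456 -1.511 -0.714
v -3.744 -0.674 0.141
v -3.563 -1.776 -0.49
v -3.851 -0.94 0.365
v -3.502 -2.022 -0.228
v -3.79 -1.185 0.626
v -3.285 -2.191 0.01
v -3.574 -1.354 0.864
v -2.964 -2.245 0.172
v -3.252 -1.408 1.026
v -2.611 -2.171 0.219
v -2.899 -1.335 1.073
v -2.307 -1.987 0.141
v -2.595 -1.15 0.995
v -2.122 -1.734 -0.044
v -2.41 -0.898 0.81
v -2.098 -1.471 -0.294
v -2.387 -0.634 0.56
v -3.503 1.61 -0.017
v -2.567 0.91 -0.282
v -4.713 0.21 -0.598
v -3.777 -0.49 -0.863
v -4.029 -0.233 0.281
v -3.281 0.632 0.639
v -3.999 0.488 -1.519
v -3.251 1.353 -1.161
v -2.873 0.217 -1.211
v -2.892 -0.229 -0.098
v -4.388 1.349 -0.782
v -4.407 0.903 0.331
f 2 1 5
f 2 5 3
f 3 5 6
f 3 6 4
f 5 1 7
f 5 7 6
f 6 7 8
f 6 8 4
f 7 1 9
f 7 9 8
f 8 9 10
f 8 10 4
f 9 1 11
f 9 11 10
f 10 11 12
f 10 12 4
f 11 1 13
f 11 13 12
f 12 13 14
f 12 14 4
f 13 1 15
f 13 15 14
f 14 15 16
f 14 16 4
f 15 1 17
f 15 17 16
f 16 17 18
f 16 18 4
f 17 1 19
f 17 19 18
f 18 19 20
f 18 20 4
f 19 1 21
f 19 21 20
f 20 21 22
f 20 22 4
f 21 1 23
f 21 23 22
f 22 23 24
f 22 24 4
f 23 1 25
f 23 25 24
f 24 25 26
f 24 26 4
f 25 1 27
f 25 27 26
f 26 27 28
f 26 28 4
f 27 1 2
f 27 2 28
f 28 2 3
f 28 3 4
f 29 40 34
f 29 34 30
f 29 30 36
f 29 36 39
f 29 39 40
f 30 34 38
f 34 40 33
f 40 39 31
f 39 36 35
f 36 30 37
f 32 38 33
f 32 33 31
f 32 31 35
f 32 35 37
f 32 37 38
f 33 38 34
f 31 33 40
f 35 31 39
f 37 35 36
f 38 37 30



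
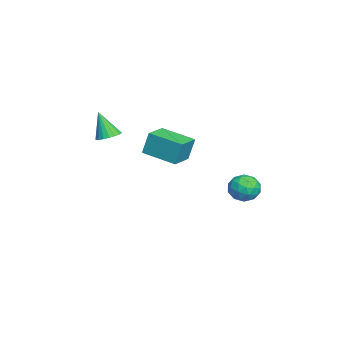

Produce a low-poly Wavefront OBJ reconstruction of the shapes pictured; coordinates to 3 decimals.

v -2.898 -3.025 0.466
v -2.227 -3.206 0.552
v -3.242 -3.575 1.994
v -2.234 -2.912 0.656
v -2.372 -2.641 0.722
v -2.615 -2.446 0.738
v -2.913 -2.365 0.7
v -3.209 -2.416 0.615
v -3.443 -2.587 0.501
v -3.569 -2.844 0.38
v -3.562 -3.138 0.276
v -3.424 -3.409 0.209
v -3.182 -3.604 0.194
v -2.883 -3.685 0.232
v -2.588 -3.634 0.317
v -2.354 -3.463 0.431
v -0.557 -0.486 0.797
v -0.607 -0.158 2.085
v 0.199 1.157 0.408
v 0.149 1.485 1.696
v 0.711 -1.025 0.984
v 0.661 -0.697 2.272
v 1.467 0.618 0.595
v 1.417 0.946 1.883
v -3.811 4.351 -3.919
v -3.341 4.592 -3.171
v -3.839 2.948 -3.449
v -3.369 3.189 -2.701
v -4.234 3.469 -2.808
v -4.216 4.336 -3.099
v -2.964 3.204 -3.521
v -2.946 4.071 -3.812
v -2.818 3.883 -2.926
v -3.603 4.047 -2.485
v -3.577 3.493 -4.135
v -4.362 3.657 -3.694
v -3.573 4.595 -3.586
v -3.607 2.945 -3.034
v -4.115 3.11 -3.097
v -3.839 3.251 -2.657
v -4.088 4.444 -3.544
v -3.812 4.586 -3.104
v -4.337 3.925 -2.891
v -3.368 2.954 -3.516
v -3.092 3.096 -3.076
v -3.341 4.289 -3.963
v -3.065 4.43 -3.523
v -2.843 3.615 -3.729
v -2.99 4.32 -3.003
v -3.006 3.495 -2.726
v -2.768 3.504 -3.208
v -2.758 4.014 -3.379
v -3.451 4.416 -2.744
v -3.468 3.591 -2.467
v -3.976 3.755 -2.53
v -3.966 4.265 -2.701
v -3.144 3.999 -2.599
v -3.712 3.949 -4.153
v -3.729 3.124 -3.876
v -3.214 3.275 -3.919
v -3.204 3.785 -4.09
v -4.174 4.045 -3.894
v -4.19 3.22 -3.617
v -4.422 3.526 -3.241
v -4.412 4.036 -3.412
v -4.036 3.541 -4.021
f 2 1 4
f 2 4 3
f 4 1 5
f 4 5 3
f 5 1 6
f 5 6 3
f 6 1 7
f 6 7 3
f 7 1 8
f 7 8 3
f 8 1 9
f 8 9 3
f 9 1 10
f 9 10 3
f 10 1 11
f 10 11 3
f 11 1 12
f 11 12 3
f 12 1 13
f 12 13 3
f 13 1 14
f 13 14 3
f 14 1 15
f 14 15 3
f 15 1 16
f 15 16 3
f 16 1 2
f 16 2 3
f 18 20 17
f 21 18 17
f 17 20 19
f 19 21 17
f 18 24 20
f 22 18 21
f 22 24 18
f 20 24 19
f 23 21 19
f 19 24 23
f 23 22 21
f 24 22 23
f 25 62 41
f 62 36 65
f 41 65 30
f 62 65 41
f 25 41 37
f 41 30 42
f 37 42 26
f 41 42 37
f 25 37 46
f 37 26 47
f 46 47 32
f 37 47 46
f 25 46 58
f 46 32 61
f 58 61 35
f 46 61 58
f 25 58 62
f 58 35 66
f 62 66 36
f 58 66 62
f 26 42 53
f 42 30 56
f 53 56 34
f 42 56 53
f 30 65 43
f 65 36 64
f 43 64 29
f 65 64 43
f 36 66 63
f 66 35 59
f 63 59 27
f 66 59 63
f 35 61 60
f 61 32 48
f 60 48 31
f 61 48 60
f 32 47 52
f 47 26 49
f 52 49 33
f 47 49 52
f 28 54 40
f 54 34 55
f 40 55 29
f 54 55 40
f 28 40 38
f 40 29 39
f 38 39 27
f 40 39 38
f 28 38 45
f 38 27 44
f 45 44 31
f 38 44 45
f 28 45 50
f 45 31 51
f 50 51 33
f 45 51 50
f 28 50 54
f 50 33 57
f 54 57 34
f 50 57 54
f 29 55 43
f 55 34 56
f 43 56 30
f 55 56 43
f 27 39 63
f 39 29 64
f 63 64 36
f 39 64 63
f 31 44 60
f 44 27 59
f 60 59 35
f 44 59 60
f 33 51 52
f 51 31 48
f 52 48 32
f 51 48 52
f 34 57 53
f 57 33 49
f 53 49 26
f 57 49 53



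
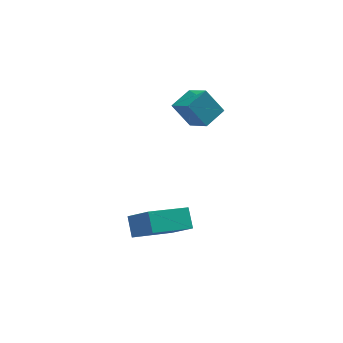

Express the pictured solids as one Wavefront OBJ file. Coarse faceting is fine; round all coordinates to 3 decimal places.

v -2.587 -3.097 -0.126
v -2.581 -2.353 0.496
v -3.239 -2.38 -0.978
v -3.233 -1.636 -0.356
v -0.827 -2.444 -0.924
v -0.821 -1.7 -0.302
v -1.479 -1.727 -1.776
v -1.473 -0.983 -1.154
v -0.831 0.974 3.742
v -0.416 -0.003 4.474
v 0.028 1.548 4.022
v 0.443 0.57 4.754
v -0.203 0.51 2.766
v 0.212 -0.468 3.498
v 0.656 1.083 3.046
v 1.071 0.106 3.778
f 2 4 1
f 5 2 1
f 1 4 3
f 3 5 1
f 2 8 4
f 6 2 5
f 6 8 2
f 4 8 3
f 7 5 3
f 3 8 7
f 7 6 5
f 8 6 7
f 10 12 9
f 13 10 9
f 9 12 11
f 11 13 9
f 10 16 12
f 14 10 13
f 14 16 10
f 12 16 11
f 15 13 11
f 11 16 15
f 15 14 13
f 16 14 15



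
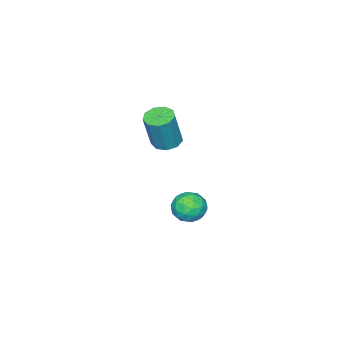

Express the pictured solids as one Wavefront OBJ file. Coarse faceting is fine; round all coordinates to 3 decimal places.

v -1.873 3.737 -2.645
v -1.348 3.694 -3.218
v -1.732 2.506 -2.422
v -1.207 2.463 -2.995
v -1.037 2.847 -2.34
v -1.125 3.607 -2.477
v -1.955 2.593 -3.163
v -2.043 3.353 -3.3
v -1.399 2.987 -3.538
v -0.831 3.144 -3.029
v -2.249 3.056 -2.611
v -1.681 3.213 -2.102
v -1.623 3.824 -2.951
v -1.457 2.376 -2.689
v -1.357 2.602 -2.304
v -1.049 2.577 -2.641
v -1.492 3.773 -2.516
v -1.183 3.747 -2.852
v -1 3.249 -2.336
v -1.897 2.453 -2.788
v -1.588 2.427 -3.124
v -2.031 3.623 -2.999
v -1.723 3.598 -3.336
v -2.08 2.951 -3.304
v -1.344 3.382 -3.475
v -1.261 2.659 -3.345
v -1.701 2.735 -3.443
v -1.753 3.182 -3.524
v -1.011 3.475 -3.176
v -0.928 2.751 -3.046
v -0.828 2.977 -2.661
v -0.879 3.424 -2.741
v -1.041 3.059 -3.365
v -2.152 3.449 -2.594
v -2.069 2.725 -2.464
v -2.201 2.776 -2.899
v -2.252 3.223 -2.979
v -1.819 3.541 -2.295
v -1.736 2.818 -2.165
v -1.327 3.018 -2.116
v -1.379 3.465 -2.197
v -2.039 3.141 -2.275
v -0.9 2.507 1.153
v -0.463 2.072 1.02
v 0.036 2.079 2.634
v -0.4 2.513 2.767
v -0.299 2.467 0.967
v 0.2 2.474 2.582
v -0.416 2.88 1.001
v 0.084 2.887 2.616
v -0.759 3.119 1.107
v -0.26 3.126 2.721
v -1.168 3.071 1.233
v -0.669 3.078 2.848
v -1.452 2.759 1.322
v -0.952 2.766 2.937
v -1.477 2.329 1.332
v -0.977 2.335 2.947
v -1.232 1.982 1.258
v -0.733 1.989 2.872
v -0.832 1.88 1.134
v -0.332 1.887 2.749
f 1 38 17
f 38 12 41
f 17 41 6
f 38 41 17
f 1 17 13
f 17 6 18
f 13 18 2
f 17 18 13
f 1 13 22
f 13 2 23
f 22 23 8
f 13 23 22
f 1 22 34
f 22 8 37
f 34 37 11
f 22 37 34
f 1 34 38
f 34 11 42
f 38 42 12
f 34 42 38
f 2 18 29
f 18 6 32
f 29 32 10
f 18 32 29
f 6 41 19
f 41 12 40
f 19 40 5
f 41 40 19
f 12 42 39
f 42 11 35
f 39 35 3
f 42 35 39
f 11 37 36
f 37 8 24
f 36 24 7
f 37 24 36
f 8 23 28
f 23 2 25
f 28 25 9
f 23 25 28
f 4 30 16
f 30 10 31
f 16 31 5
f 30 31 16
f 4 16 14
f 16 5 15
f 14 15 3
f 16 15 14
f 4 14 21
f 14 3 20
f 21 20 7
f 14 20 21
f 4 21 26
f 21 7 27
f 26 27 9
f 21 27 26
f 4 26 30
f 26 9 33
f 30 33 10
f 26 33 30
f 5 31 19
f 31 10 32
f 19 32 6
f 31 32 19
f 3 15 39
f 15 5 40
f 39 40 12
f 15 40 39
f 7 20 36
f 20 3 35
f 36 35 11
f 20 35 36
f 9 27 28
f 27 7 24
f 28 24 8
f 27 24 28
f 10 33 29
f 33 9 25
f 29 25 2
f 33 25 29
f 44 43 47
f 44 47 45
f 45 47 48
f 45 48 46
f 47 43 49
f 47 49 48
f 48 49 50
f 48 50 46
f 49 43 51
f 49 51 50
f 50 51 52
f 50 52 46
f 51 43 53
f 51 53 52
f 52 53 54
f 52 54 46
f 53 43 55
f 53 55 54
f 54 55 56
f 54 56 46
f 55 43 57
f 55 57 56
f 56 57 58
f 56 58 46
f 57 43 59
f 57 59 58
f 58 59 60
f 58 60 46
f 59 43 61
f 59 61 60
f 60 61 62
f 60 62 46
f 61 43 44
f 61 44 62
f 62 44 45
f 62 45 46



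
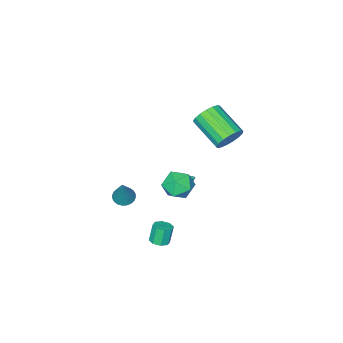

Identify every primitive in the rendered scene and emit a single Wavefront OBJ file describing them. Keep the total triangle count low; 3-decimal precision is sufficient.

v -0.663 0.648 2.876
v -0.322 0.991 3.587
v -0.377 -0.846 4.496
v -0.717 -1.188 3.784
v -0.728 1.03 3.643
v -0.783 -0.807 4.552
v -1.119 0.982 3.523
v -1.174 -0.854 4.432
v -1.406 0.858 3.255
v -1.46 -0.979 4.164
v -1.522 0.686 2.9
v -1.576 -1.151 3.809
v -1.441 0.505 2.539
v -1.495 -1.332 3.448
v -1.182 0.357 2.255
v -1.237 -1.48 3.164
v -0.804 0.276 2.114
v -0.859 -1.561 3.022
v -0.394 0.28 2.147
v -0.448 -1.557 3.055
v -0.045 0.368 2.347
v -0.1 -1.468 3.255
v 0.162 0.521 2.668
v 0.108 -1.316 3.576
v 0.18 0.703 3.036
v 0.126 -1.134 3.945
v 0.005 0.872 3.368
v -0.049 -0.964 4.277
v 1.432 -0.047 -0.484
v 1.941 -0.668 0.074
v 0.959 -1.252 -1.394
v 1.468 -1.873 -0.836
v 0.671 -1.434 -0.478
v 0.963 -0.689 0.085
v 1.937 -1.231 -1.405
v 2.229 -0.486 -0.842
v 2.252 -1.4 -0.495
v 1.47 -1.525 0.078
v 1.43 -0.395 -1.398
v 0.648 -0.52 -0.825
v 2.92 -3.626 -2.522
v 3.357 -3.274 -2.807
v 3.56 -2.994 -0.758
v 3.169 -3.116 -2.795
v 2.943 -3.036 -2.742
v 2.713 -3.046 -2.655
v 2.515 -3.144 -2.548
v 2.378 -3.316 -2.436
v 2.324 -3.535 -2.338
v 2.361 -3.767 -2.268
v 2.482 -3.979 -2.236
v 2.671 -4.136 -2.248
v 2.897 -4.216 -2.302
v 3.126 -4.206 -2.389
v 3.325 -4.108 -2.496
v 3.461 -3.937 -2.607
v 3.515 -3.718 -2.705
v 3.479 -3.485 -2.775
v -1.119 -3.383 -3.515
v -0.612 -3.334 -3.527
v -1.181 -2.497 -2.565
v -0.702 -3.156 -3.7
v -0.904 -3.038 -3.823
v -1.164 -3.013 -3.863
v -1.411 -3.087 -3.81
v -1.581 -3.24 -3.678
v -1.627 -3.432 -3.502
v -1.537 -3.61 -3.329
v -1.335 -3.728 -3.207
v -1.075 -3.753 -3.166
v -0.827 -3.679 -3.219
v -0.658 -3.526 -3.351
v 3.172 -0.521 -4.045
v 3.7 -0.44 -3.878
v 3.377 -0.498 -2.828
v 2.848 -0.579 -2.995
v 3.484 -0.073 -3.924
v 3.161 -0.13 -2.874
v 3.086 0.032 -4.041
v 2.762 -0.025 -2.991
v 2.737 -0.187 -4.16
v 2.414 -0.245 -3.111
v 2.643 -0.602 -4.212
v 2.32 -0.66 -3.162
v 2.859 -0.97 -4.166
v 2.536 -1.027 -3.116
v 3.258 -1.075 -4.049
v 2.934 -1.132 -2.999
v 3.606 -0.855 -3.929
v 3.283 -0.913 -2.88
f 2 1 5
f 2 5 3
f 3 5 6
f 3 6 4
f 5 1 7
f 5 7 6
f 6 7 8
f 6 8 4
f 7 1 9
f 7 9 8
f 8 9 10
f 8 10 4
f 9 1 11
f 9 11 10
f 10 11 12
f 10 12 4
f 11 1 13
f 11 13 12
f 12 13 14
f 12 14 4
f 13 1 15
f 13 15 14
f 14 15 16
f 14 16 4
f 15 1 17
f 15 17 16
f 16 17 18
f 16 18 4
f 17 1 19
f 17 19 18
f 18 19 20
f 18 20 4
f 19 1 21
f 19 21 20
f 20 21 22
f 20 22 4
f 21 1 23
f 21 23 22
f 22 23 24
f 22 24 4
f 23 1 25
f 23 25 24
f 24 25 26
f 24 26 4
f 25 1 27
f 25 27 26
f 26 27 28
f 26 28 4
f 27 1 2
f 27 2 28
f 28 2 3
f 28 3 4
f 29 40 34
f 29 34 30
f 29 30 36
f 29 36 39
f 29 39 40
f 30 34 38
f 34 40 33
f 40 39 31
f 39 36 35
f 36 30 37
f 32 38 33
f 32 33 31
f 32 31 35
f 32 35 37
f 32 37 38
f 33 38 34
f 31 33 40
f 35 31 39
f 37 35 36
f 38 37 30
f 42 41 44
f 42 44 43
f 44 41 45
f 44 45 43
f 45 41 46
f 45 46 43
f 46 41 47
f 46 47 43
f 47 41 48
f 47 48 43
f 48 41 49
f 48 49 43
f 49 41 50
f 49 50 43
f 50 41 51
f 50 51 43
f 51 41 52
f 51 52 43
f 52 41 53
f 52 53 43
f 53 41 54
f 53 54 43
f 54 41 55
f 54 55 43
f 55 41 56
f 55 56 43
f 56 41 57
f 56 57 43
f 57 41 58
f 57 58 43
f 58 41 42
f 58 42 43
f 60 59 62
f 60 62 61
f 62 59 63
f 62 63 61
f 63 59 64
f 63 64 61
f 64 59 65
f 64 65 61
f 65 59 66
f 65 66 61
f 66 59 67
f 66 67 61
f 67 59 68
f 67 68 61
f 68 59 69
f 68 69 61
f 69 59 70
f 69 70 61
f 70 59 71
f 70 71 61
f 71 59 72
f 71 72 61
f 72 59 60
f 72 60 61
f 74 73 77
f 74 77 75
f 75 77 78
f 75 78 76
f 77 73 79
f 77 79 78
f 78 79 80
f 78 80 76
f 79 73 81
f 79 81 80
f 80 81 82
f 80 82 76
f 81 73 83
f 81 83 82
f 82 83 84
f 82 84 76
f 83 73 85
f 83 85 84
f 84 85 86
f 84 86 76
f 85 73 87
f 85 87 86
f 86 87 88
f 86 88 76
f 87 73 89
f 87 89 88
f 88 89 90
f 88 90 76
f 89 73 74
f 89 74 90
f 90 74 75
f 90 75 76



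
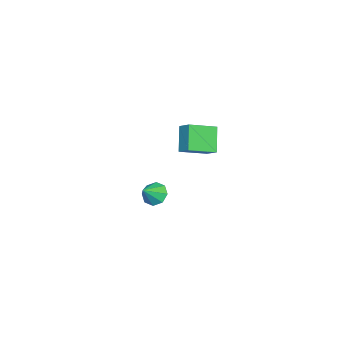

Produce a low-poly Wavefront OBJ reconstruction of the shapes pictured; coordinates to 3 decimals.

v -1.125 3.147 1.561
v -2.085 2.853 2.795
v -0.676 3.8 2.066
v -1.635 3.506 3.3
v -0.085 2.014 2.1
v -1.044 1.72 3.334
v 0.365 2.667 2.605
v -0.595 2.373 3.839
v -4.052 -0.691 -4.157
v -3.515 -0.593 -4.728
v -3.148 -1.029 -3.363
v -3.607 -0.088 -4.408
v -3.96 0.063 -3.94
v -4.367 -0.227 -3.6
v -4.59 -0.789 -3.585
v -4.498 -1.293 -3.906
v -4.145 -1.445 -4.373
v -3.738 -1.155 -4.713
f 2 4 1
f 5 2 1
f 1 4 3
f 3 5 1
f 2 8 4
f 6 2 5
f 6 8 2
f 4 8 3
f 7 5 3
f 3 8 7
f 7 6 5
f 8 6 7
f 10 9 12
f 10 12 11
f 12 9 13
f 12 13 11
f 13 9 14
f 13 14 11
f 14 9 15
f 14 15 11
f 15 9 16
f 15 16 11
f 16 9 17
f 16 17 11
f 17 9 18
f 17 18 11
f 18 9 10
f 18 10 11

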